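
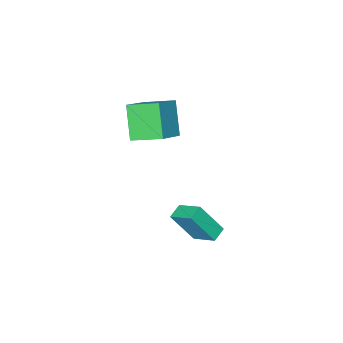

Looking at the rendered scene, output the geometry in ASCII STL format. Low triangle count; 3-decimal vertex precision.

solid 
facet normal -0.819 -0.272 -0.505
outer loop
vertex -2.653 -3.322 3.771
vertex -3.52 -1.842 4.378
vertex -1.971 -2.227 2.076
endloop
endfacet
facet normal 0.477 -0.813 -0.334
outer loop
vertex -0.44 -1.718 3.022
vertex -2.653 -3.322 3.771
vertex -1.971 -2.227 2.076
endloop
endfacet
facet normal -0.819 -0.272 -0.505
outer loop
vertex -1.971 -2.227 2.076
vertex -3.52 -1.842 4.378
vertex -2.838 -0.747 2.683
endloop
endfacet
facet normal 0.321 0.514 -0.796
outer loop
vertex -2.838 -0.747 2.683
vertex -0.44 -1.718 3.022
vertex -1.971 -2.227 2.076
endloop
endfacet
facet normal -0.321 -0.514 0.796
outer loop
vertex -2.653 -3.322 3.771
vertex -1.989 -1.333 5.324
vertex -3.52 -1.842 4.378
endloop
endfacet
facet normal 0.477 -0.813 -0.334
outer loop
vertex -1.122 -2.813 4.717
vertex -2.653 -3.322 3.771
vertex -0.44 -1.718 3.022
endloop
endfacet
facet normal -0.321 -0.514 0.796
outer loop
vertex -1.122 -2.813 4.717
vertex -1.989 -1.333 5.324
vertex -2.653 -3.322 3.771
endloop
endfacet
facet normal -0.477 0.813 0.334
outer loop
vertex -3.52 -1.842 4.378
vertex -1.989 -1.333 5.324
vertex -2.838 -0.747 2.683
endloop
endfacet
facet normal 0.321 0.514 -0.796
outer loop
vertex -1.307 -0.238 3.629
vertex -0.44 -1.718 3.022
vertex -2.838 -0.747 2.683
endloop
endfacet
facet normal -0.477 0.813 0.334
outer loop
vertex -2.838 -0.747 2.683
vertex -1.989 -1.333 5.324
vertex -1.307 -0.238 3.629
endloop
endfacet
facet normal 0.819 0.272 0.505
outer loop
vertex -1.307 -0.238 3.629
vertex -1.122 -2.813 4.717
vertex -0.44 -1.718 3.022
endloop
endfacet
facet normal 0.819 0.272 0.505
outer loop
vertex -1.989 -1.333 5.324
vertex -1.122 -2.813 4.717
vertex -1.307 -0.238 3.629
endloop
endfacet
facet normal -0.910 -0.269 0.315
outer loop
vertex -1.471 0.791 -1.044
vertex -1.62 2.181 -0.287
vertex -2.301 1.622 -2.736
endloop
endfacet
facet normal 0.094 -0.875 -0.476
outer loop
vertex -1.5 1.859 -3.013
vertex -1.471 0.791 -1.044
vertex -2.301 1.622 -2.736
endloop
endfacet
facet normal -0.910 -0.269 0.314
outer loop
vertex -2.301 1.622 -2.736
vertex -1.62 2.181 -0.287
vertex -2.45 3.013 -1.979
endloop
endfacet
facet normal -0.403 0.404 -0.821
outer loop
vertex -2.45 3.013 -1.979
vertex -1.5 1.859 -3.013
vertex -2.301 1.622 -2.736
endloop
endfacet
facet normal 0.403 -0.404 0.821
outer loop
vertex -1.471 0.791 -1.044
vertex -0.819 2.418 -0.564
vertex -1.62 2.181 -0.287
endloop
endfacet
facet normal 0.093 -0.875 -0.476
outer loop
vertex -0.67 1.027 -1.321
vertex -1.471 0.791 -1.044
vertex -1.5 1.859 -3.013
endloop
endfacet
facet normal 0.403 -0.404 0.821
outer loop
vertex -0.67 1.027 -1.321
vertex -0.819 2.418 -0.564
vertex -1.471 0.791 -1.044
endloop
endfacet
facet normal -0.094 0.874 0.476
outer loop
vertex -1.62 2.181 -0.287
vertex -0.819 2.418 -0.564
vertex -2.45 3.013 -1.979
endloop
endfacet
facet normal -0.403 0.404 -0.821
outer loop
vertex -1.649 3.249 -2.256
vertex -1.5 1.859 -3.013
vertex -2.45 3.013 -1.979
endloop
endfacet
facet normal -0.093 0.875 0.475
outer loop
vertex -2.45 3.013 -1.979
vertex -0.819 2.418 -0.564
vertex -1.649 3.249 -2.256
endloop
endfacet
facet normal 0.910 0.269 -0.314
outer loop
vertex -1.649 3.249 -2.256
vertex -0.67 1.027 -1.321
vertex -1.5 1.859 -3.013
endloop
endfacet
facet normal 0.910 0.269 -0.315
outer loop
vertex -0.819 2.418 -0.564
vertex -0.67 1.027 -1.321
vertex -1.649 3.249 -2.256
endloop
endfacet

endsolid


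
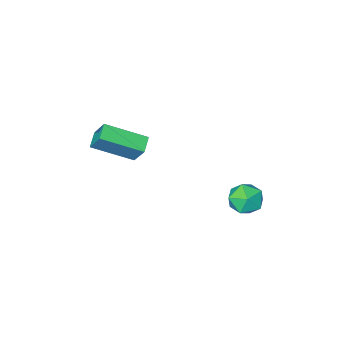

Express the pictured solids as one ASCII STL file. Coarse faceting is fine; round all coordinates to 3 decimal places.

solid 
facet normal -0.777 0.629 0.040
outer loop
vertex -0.179 3.65 -1.924
vertex -0.729 2.982 -2.102
vertex -0.528 3.177 -1.264
endloop
endfacet
facet normal -0.251 0.845 0.473
outer loop
vertex -0.179 3.65 -1.924
vertex -0.528 3.177 -1.264
vertex 0.322 3.414 -1.236
endloop
endfacet
facet normal 0.334 0.939 0.079
outer loop
vertex -0.179 3.65 -1.924
vertex 0.322 3.414 -1.236
vertex 0.647 3.367 -2.055
endloop
endfacet
facet normal 0.173 0.781 -0.600
outer loop
vertex -0.179 3.65 -1.924
vertex 0.647 3.367 -2.055
vertex -0.003 3.099 -2.591
endloop
endfacet
facet normal -0.514 0.590 -0.623
outer loop
vertex -0.179 3.65 -1.924
vertex -0.003 3.099 -2.591
vertex -0.729 2.982 -2.102
endloop
endfacet
facet normal -0.120 0.321 0.939
outer loop
vertex 0.322 3.414 -1.236
vertex -0.528 3.177 -1.264
vertex 0.083 2.601 -0.989
endloop
endfacet
facet normal -0.970 -0.029 0.240
outer loop
vertex -0.528 3.177 -1.264
vertex -0.729 2.982 -2.102
vertex -0.567 2.333 -1.525
endloop
endfacet
facet normal -0.546 -0.092 -0.833
outer loop
vertex -0.729 2.982 -2.102
vertex -0.003 3.099 -2.591
vertex -0.242 2.286 -2.344
endloop
endfacet
facet normal 0.565 0.220 -0.795
outer loop
vertex -0.003 3.099 -2.591
vertex 0.647 3.367 -2.055
vertex 0.608 2.523 -2.316
endloop
endfacet
facet normal 0.827 0.474 0.301
outer loop
vertex 0.647 3.367 -2.055
vertex 0.322 3.414 -1.236
vertex 0.809 2.718 -1.478
endloop
endfacet
facet normal -0.173 -0.781 0.600
outer loop
vertex 0.259 2.05 -1.656
vertex 0.083 2.601 -0.989
vertex -0.567 2.333 -1.525
endloop
endfacet
facet normal -0.334 -0.939 -0.079
outer loop
vertex 0.259 2.05 -1.656
vertex -0.567 2.333 -1.525
vertex -0.242 2.286 -2.344
endloop
endfacet
facet normal 0.251 -0.845 -0.473
outer loop
vertex 0.259 2.05 -1.656
vertex -0.242 2.286 -2.344
vertex 0.608 2.523 -2.316
endloop
endfacet
facet normal 0.777 -0.629 -0.040
outer loop
vertex 0.259 2.05 -1.656
vertex 0.608 2.523 -2.316
vertex 0.809 2.718 -1.478
endloop
endfacet
facet normal 0.514 -0.590 0.623
outer loop
vertex 0.259 2.05 -1.656
vertex 0.809 2.718 -1.478
vertex 0.083 2.601 -0.989
endloop
endfacet
facet normal -0.565 -0.220 0.795
outer loop
vertex -0.567 2.333 -1.525
vertex 0.083 2.601 -0.989
vertex -0.528 3.177 -1.264
endloop
endfacet
facet normal -0.827 -0.474 -0.301
outer loop
vertex -0.242 2.286 -2.344
vertex -0.567 2.333 -1.525
vertex -0.729 2.982 -2.102
endloop
endfacet
facet normal 0.120 -0.321 -0.939
outer loop
vertex 0.608 2.523 -2.316
vertex -0.242 2.286 -2.344
vertex -0.003 3.099 -2.591
endloop
endfacet
facet normal 0.970 0.029 -0.240
outer loop
vertex 0.809 2.718 -1.478
vertex 0.608 2.523 -2.316
vertex 0.647 3.367 -2.055
endloop
endfacet
facet normal 0.546 0.092 0.833
outer loop
vertex 0.083 2.601 -0.989
vertex 0.809 2.718 -1.478
vertex 0.322 3.414 -1.236
endloop
endfacet
facet normal -0.638 -0.664 0.389
outer loop
vertex 3.653 -2.719 0.669
vertex 2.067 -1.687 -0.171
vertex 3.75 -3.438 -0.398
endloop
endfacet
facet normal 0.766 -0.499 0.406
outer loop
vertex 4.293 -2.873 -0.729
vertex 3.653 -2.719 0.669
vertex 3.75 -3.438 -0.398
endloop
endfacet
facet normal -0.639 -0.664 0.389
outer loop
vertex 3.75 -3.438 -0.398
vertex 2.067 -1.687 -0.171
vertex 2.164 -2.405 -1.238
endloop
endfacet
facet normal 0.075 -0.557 -0.827
outer loop
vertex 2.164 -2.405 -1.238
vertex 4.293 -2.873 -0.729
vertex 3.75 -3.438 -0.398
endloop
endfacet
facet normal -0.076 0.557 0.827
outer loop
vertex 3.653 -2.719 0.669
vertex 2.61 -1.122 -0.502
vertex 2.067 -1.687 -0.171
endloop
endfacet
facet normal 0.766 -0.499 0.406
outer loop
vertex 4.196 -2.155 0.338
vertex 3.653 -2.719 0.669
vertex 4.293 -2.873 -0.729
endloop
endfacet
facet normal -0.075 0.557 0.827
outer loop
vertex 4.196 -2.155 0.338
vertex 2.61 -1.122 -0.502
vertex 3.653 -2.719 0.669
endloop
endfacet
facet normal -0.766 0.499 -0.405
outer loop
vertex 2.067 -1.687 -0.171
vertex 2.61 -1.122 -0.502
vertex 2.164 -2.405 -1.238
endloop
endfacet
facet normal 0.075 -0.558 -0.827
outer loop
vertex 2.707 -1.841 -1.569
vertex 4.293 -2.873 -0.729
vertex 2.164 -2.405 -1.238
endloop
endfacet
facet normal -0.766 0.499 -0.406
outer loop
vertex 2.164 -2.405 -1.238
vertex 2.61 -1.122 -0.502
vertex 2.707 -1.841 -1.569
endloop
endfacet
facet normal 0.638 0.664 -0.389
outer loop
vertex 2.707 -1.841 -1.569
vertex 4.196 -2.155 0.338
vertex 4.293 -2.873 -0.729
endloop
endfacet
facet normal 0.639 0.664 -0.389
outer loop
vertex 2.61 -1.122 -0.502
vertex 4.196 -2.155 0.338
vertex 2.707 -1.841 -1.569
endloop
endfacet

endsolid


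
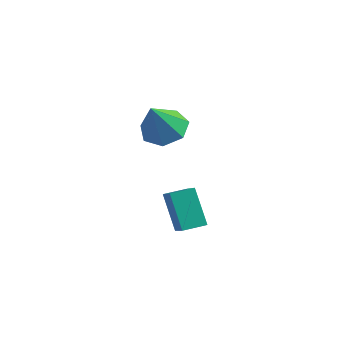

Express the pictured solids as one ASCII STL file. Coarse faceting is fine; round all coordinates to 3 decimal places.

solid 
facet normal -0.573 -0.812 -0.109
outer loop
vertex 3.999 -3.251 -2.209
vertex 3.14 -2.818 -0.919
vertex 3.184 -2.573 -2.979
endloop
endfacet
facet normal 0.534 -0.269 -0.802
outer loop
vertex 3.7 -1.842 -2.881
vertex 3.999 -3.251 -2.209
vertex 3.184 -2.573 -2.979
endloop
endfacet
facet normal -0.574 -0.812 -0.109
outer loop
vertex 3.184 -2.573 -2.979
vertex 3.14 -2.818 -0.919
vertex 2.325 -2.139 -1.689
endloop
endfacet
facet normal -0.622 0.518 -0.588
outer loop
vertex 2.325 -2.139 -1.689
vertex 3.7 -1.842 -2.881
vertex 3.184 -2.573 -2.979
endloop
endfacet
facet normal 0.622 -0.518 0.588
outer loop
vertex 3.999 -3.251 -2.209
vertex 3.656 -2.087 -0.821
vertex 3.14 -2.818 -0.919
endloop
endfacet
facet normal 0.533 -0.269 -0.802
outer loop
vertex 4.515 -2.521 -2.111
vertex 3.999 -3.251 -2.209
vertex 3.7 -1.842 -2.881
endloop
endfacet
facet normal 0.621 -0.518 0.588
outer loop
vertex 4.515 -2.521 -2.111
vertex 3.656 -2.087 -0.821
vertex 3.999 -3.251 -2.209
endloop
endfacet
facet normal -0.533 0.269 0.802
outer loop
vertex 3.14 -2.818 -0.919
vertex 3.656 -2.087 -0.821
vertex 2.325 -2.139 -1.689
endloop
endfacet
facet normal -0.621 0.518 -0.588
outer loop
vertex 2.841 -1.409 -1.591
vertex 3.7 -1.842 -2.881
vertex 2.325 -2.139 -1.689
endloop
endfacet
facet normal -0.533 0.269 0.802
outer loop
vertex 2.325 -2.139 -1.689
vertex 3.656 -2.087 -0.821
vertex 2.841 -1.409 -1.591
endloop
endfacet
facet normal 0.573 0.812 0.109
outer loop
vertex 2.841 -1.409 -1.591
vertex 4.515 -2.521 -2.111
vertex 3.7 -1.842 -2.881
endloop
endfacet
facet normal 0.573 0.812 0.108
outer loop
vertex 3.656 -2.087 -0.821
vertex 4.515 -2.521 -2.111
vertex 2.841 -1.409 -1.591
endloop
endfacet
facet normal -0.030 0.505 -0.862
outer loop
vertex 2.462 -2.315 0.939
vertex 2.024 -1.643 1.348
vertex 2.911 -1.757 1.25
endloop
endfacet
facet normal 0.747 -0.657 0.099
outer loop
vertex 2.462 -2.315 0.939
vertex 2.911 -1.757 1.25
vertex 2.076 -2.477 2.772
endloop
endfacet
facet normal -0.031 0.504 -0.863
outer loop
vertex 2.911 -1.757 1.25
vertex 2.024 -1.643 1.348
vertex 2.693 -1.113 1.634
endloop
endfacet
facet normal 0.875 0.008 0.484
outer loop
vertex 2.911 -1.757 1.25
vertex 2.693 -1.113 1.634
vertex 2.076 -2.477 2.772
endloop
endfacet
facet normal -0.032 0.506 -0.862
outer loop
vertex 2.693 -1.113 1.634
vertex 2.024 -1.643 1.348
vertex 1.97 -0.869 1.804
endloop
endfacet
facet normal 0.354 0.499 0.791
outer loop
vertex 2.693 -1.113 1.634
vertex 1.97 -0.869 1.804
vertex 2.076 -2.477 2.772
endloop
endfacet
facet normal -0.031 0.506 -0.862
outer loop
vertex 1.97 -0.869 1.804
vertex 2.024 -1.643 1.348
vertex 1.289 -1.208 1.63
endloop
endfacet
facet normal -0.424 0.447 0.788
outer loop
vertex 1.97 -0.869 1.804
vertex 1.289 -1.208 1.63
vertex 2.076 -2.477 2.772
endloop
endfacet
facet normal -0.033 0.504 -0.863
outer loop
vertex 1.289 -1.208 1.63
vertex 2.024 -1.643 1.348
vertex 1.16 -1.875 1.245
endloop
endfacet
facet normal -0.871 -0.108 0.480
outer loop
vertex 1.289 -1.208 1.63
vertex 1.16 -1.875 1.245
vertex 2.076 -2.477 2.772
endloop
endfacet
facet normal -0.033 0.505 -0.862
outer loop
vertex 1.16 -1.875 1.245
vertex 2.024 -1.643 1.348
vertex 1.683 -2.367 0.937
endloop
endfacet
facet normal -0.652 -0.752 0.095
outer loop
vertex 1.16 -1.875 1.245
vertex 1.683 -2.367 0.937
vertex 2.076 -2.477 2.772
endloop
endfacet
facet normal -0.031 0.505 -0.863
outer loop
vertex 1.683 -2.367 0.937
vertex 2.024 -1.643 1.348
vertex 2.462 -2.315 0.939
endloop
endfacet
facet normal 0.067 -0.995 -0.074
outer loop
vertex 1.683 -2.367 0.937
vertex 2.462 -2.315 0.939
vertex 2.076 -2.477 2.772
endloop
endfacet

endsolid


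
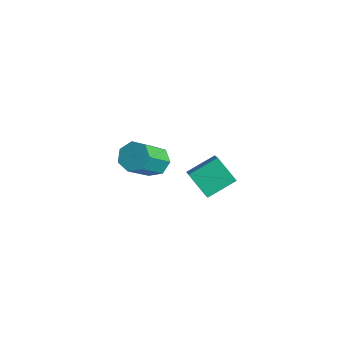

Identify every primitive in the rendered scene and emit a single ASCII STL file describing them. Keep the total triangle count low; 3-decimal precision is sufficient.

solid 
facet normal -0.153 0.707 -0.691
outer loop
vertex -2.298 -1.09 2.386
vertex -2.876 -1.397 2.2
vertex -2.784 -0.916 2.672
endloop
endfacet
facet normal 0.546 0.643 0.537
outer loop
vertex -2.298 -1.09 2.386
vertex -2.784 -0.916 2.672
vertex -2.046 -2.257 3.526
endloop
endfacet
facet normal 0.547 0.643 0.536
outer loop
vertex -2.046 -2.257 3.526
vertex -2.784 -0.916 2.672
vertex -2.532 -2.082 3.812
endloop
endfacet
facet normal 0.152 -0.707 0.691
outer loop
vertex -2.046 -2.257 3.526
vertex -2.532 -2.082 3.812
vertex -2.624 -2.563 3.34
endloop
endfacet
facet normal -0.154 0.707 -0.690
outer loop
vertex -2.784 -0.916 2.672
vertex -2.876 -1.397 2.2
vertex -3.339 -1.104 2.603
endloop
endfacet
facet normal -0.303 0.632 0.713
outer loop
vertex -2.784 -0.916 2.672
vertex -3.339 -1.104 2.603
vertex -2.532 -2.082 3.812
endloop
endfacet
facet normal -0.304 0.631 0.714
outer loop
vertex -2.532 -2.082 3.812
vertex -3.339 -1.104 2.603
vertex -3.087 -2.27 3.742
endloop
endfacet
facet normal 0.152 -0.707 0.691
outer loop
vertex -2.532 -2.082 3.812
vertex -3.087 -2.27 3.742
vertex -2.624 -2.563 3.34
endloop
endfacet
facet normal -0.152 0.708 -0.690
outer loop
vertex -3.339 -1.104 2.603
vertex -2.876 -1.397 2.2
vertex -3.546 -1.512 2.23
endloop
endfacet
facet normal -0.924 0.146 0.354
outer loop
vertex -3.339 -1.104 2.603
vertex -3.546 -1.512 2.23
vertex -3.087 -2.27 3.742
endloop
endfacet
facet normal -0.924 0.144 0.353
outer loop
vertex -3.087 -2.27 3.742
vertex -3.546 -1.512 2.23
vertex -3.293 -2.679 3.37
endloop
endfacet
facet normal 0.153 -0.706 0.691
outer loop
vertex -3.087 -2.27 3.742
vertex -3.293 -2.679 3.37
vertex -2.624 -2.563 3.34
endloop
endfacet
facet normal -0.152 0.707 -0.691
outer loop
vertex -3.546 -1.512 2.23
vertex -2.876 -1.397 2.2
vertex -3.248 -1.834 1.835
endloop
endfacet
facet normal -0.850 -0.451 -0.273
outer loop
vertex -3.546 -1.512 2.23
vertex -3.248 -1.834 1.835
vertex -3.293 -2.679 3.37
endloop
endfacet
facet normal -0.849 -0.452 -0.274
outer loop
vertex -3.293 -2.679 3.37
vertex -3.248 -1.834 1.835
vertex -2.995 -3.0 2.975
endloop
endfacet
facet normal 0.154 -0.707 0.690
outer loop
vertex -3.293 -2.679 3.37
vertex -2.995 -3.0 2.975
vertex -2.624 -2.563 3.34
endloop
endfacet
facet normal -0.153 0.707 -0.690
outer loop
vertex -3.248 -1.834 1.835
vertex -2.876 -1.397 2.2
vertex -2.67 -1.826 1.715
endloop
endfacet
facet normal -0.134 -0.708 -0.694
outer loop
vertex -3.248 -1.834 1.835
vertex -2.67 -1.826 1.715
vertex -2.995 -3.0 2.975
endloop
endfacet
facet normal -0.137 -0.707 -0.694
outer loop
vertex -2.995 -3.0 2.975
vertex -2.67 -1.826 1.715
vertex -2.418 -2.993 2.854
endloop
endfacet
facet normal 0.153 -0.707 0.690
outer loop
vertex -2.995 -3.0 2.975
vertex -2.418 -2.993 2.854
vertex -2.624 -2.563 3.34
endloop
endfacet
facet normal -0.154 0.707 -0.690
outer loop
vertex -2.67 -1.826 1.715
vertex -2.876 -1.397 2.2
vertex -2.248 -1.495 1.96
endloop
endfacet
facet normal 0.681 -0.431 -0.592
outer loop
vertex -2.67 -1.826 1.715
vertex -2.248 -1.495 1.96
vertex -2.418 -2.993 2.854
endloop
endfacet
facet normal 0.681 -0.431 -0.592
outer loop
vertex -2.418 -2.993 2.854
vertex -2.248 -1.495 1.96
vertex -1.995 -2.662 3.1
endloop
endfacet
facet normal 0.152 -0.707 0.690
outer loop
vertex -2.418 -2.993 2.854
vertex -1.995 -2.662 3.1
vertex -2.624 -2.563 3.34
endloop
endfacet
facet normal -0.153 0.707 -0.690
outer loop
vertex -2.248 -1.495 1.96
vertex -2.876 -1.397 2.2
vertex -2.298 -1.09 2.386
endloop
endfacet
facet normal 0.985 0.169 -0.045
outer loop
vertex -2.248 -1.495 1.96
vertex -2.298 -1.09 2.386
vertex -1.995 -2.662 3.1
endloop
endfacet
facet normal 0.984 0.170 -0.044
outer loop
vertex -1.995 -2.662 3.1
vertex -2.298 -1.09 2.386
vertex -2.046 -2.257 3.526
endloop
endfacet
facet normal 0.152 -0.707 0.691
outer loop
vertex -1.995 -2.662 3.1
vertex -2.046 -2.257 3.526
vertex -2.624 -2.563 3.34
endloop
endfacet
facet normal -0.725 -0.138 0.675
outer loop
vertex -3.961 1.182 -0.949
vertex -3.664 2.414 -0.378
vertex -4.826 1.765 -1.758
endloop
endfacet
facet normal -0.213 -0.886 -0.411
outer loop
vertex -3.876 1.946 -2.642
vertex -3.961 1.182 -0.949
vertex -4.826 1.765 -1.758
endloop
endfacet
facet normal -0.725 -0.138 0.675
outer loop
vertex -4.826 1.765 -1.758
vertex -3.664 2.414 -0.378
vertex -4.529 2.997 -1.187
endloop
endfacet
facet normal -0.655 0.442 -0.613
outer loop
vertex -4.529 2.997 -1.187
vertex -3.876 1.946 -2.642
vertex -4.826 1.765 -1.758
endloop
endfacet
facet normal 0.655 -0.442 0.613
outer loop
vertex -3.961 1.182 -0.949
vertex -2.714 2.595 -1.262
vertex -3.664 2.414 -0.378
endloop
endfacet
facet normal -0.213 -0.886 -0.411
outer loop
vertex -3.011 1.363 -1.833
vertex -3.961 1.182 -0.949
vertex -3.876 1.946 -2.642
endloop
endfacet
facet normal 0.655 -0.442 0.613
outer loop
vertex -3.011 1.363 -1.833
vertex -2.714 2.595 -1.262
vertex -3.961 1.182 -0.949
endloop
endfacet
facet normal 0.213 0.886 0.411
outer loop
vertex -3.664 2.414 -0.378
vertex -2.714 2.595 -1.262
vertex -4.529 2.997 -1.187
endloop
endfacet
facet normal -0.655 0.442 -0.613
outer loop
vertex -3.579 3.178 -2.071
vertex -3.876 1.946 -2.642
vertex -4.529 2.997 -1.187
endloop
endfacet
facet normal 0.213 0.886 0.411
outer loop
vertex -4.529 2.997 -1.187
vertex -2.714 2.595 -1.262
vertex -3.579 3.178 -2.071
endloop
endfacet
facet normal 0.725 0.138 -0.675
outer loop
vertex -3.579 3.178 -2.071
vertex -3.011 1.363 -1.833
vertex -3.876 1.946 -2.642
endloop
endfacet
facet normal 0.725 0.138 -0.675
outer loop
vertex -2.714 2.595 -1.262
vertex -3.011 1.363 -1.833
vertex -3.579 3.178 -2.071
endloop
endfacet

endsolid


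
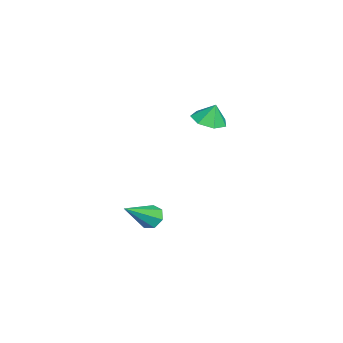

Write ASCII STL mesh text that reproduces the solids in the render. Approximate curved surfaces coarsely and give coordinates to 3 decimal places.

solid 
facet normal -0.030 -0.301 -0.953
outer loop
vertex -1.18 -0.502 2.909
vertex -1.995 -0.784 3.024
vertex -1.724 0.002 2.767
endloop
endfacet
facet normal 0.568 0.723 0.393
outer loop
vertex -1.18 -0.502 2.909
vertex -1.724 0.002 2.767
vertex -1.965 -0.476 3.996
endloop
endfacet
facet normal -0.030 -0.301 -0.953
outer loop
vertex -1.724 0.002 2.767
vertex -1.995 -0.784 3.024
vertex -2.472 -0.086 2.818
endloop
endfacet
facet normal -0.086 0.934 0.346
outer loop
vertex -1.724 0.002 2.767
vertex -2.472 -0.086 2.818
vertex -1.965 -0.476 3.996
endloop
endfacet
facet normal -0.030 -0.301 -0.953
outer loop
vertex -2.472 -0.086 2.818
vertex -1.995 -0.784 3.024
vertex -2.861 -0.699 3.024
endloop
endfacet
facet normal -0.661 0.580 0.476
outer loop
vertex -2.472 -0.086 2.818
vertex -2.861 -0.699 3.024
vertex -1.965 -0.476 3.996
endloop
endfacet
facet normal -0.030 -0.301 -0.953
outer loop
vertex -2.861 -0.699 3.024
vertex -1.995 -0.784 3.024
vertex -2.598 -1.376 3.23
endloop
endfacet
facet normal -0.725 -0.073 0.685
outer loop
vertex -2.861 -0.699 3.024
vertex -2.598 -1.376 3.23
vertex -1.965 -0.476 3.996
endloop
endfacet
facet normal -0.029 -0.302 -0.953
outer loop
vertex -2.598 -1.376 3.23
vertex -1.995 -0.784 3.024
vertex -1.881 -1.607 3.281
endloop
endfacet
facet normal -0.229 -0.532 0.815
outer loop
vertex -2.598 -1.376 3.23
vertex -1.881 -1.607 3.281
vertex -1.965 -0.476 3.996
endloop
endfacet
facet normal -0.030 -0.302 -0.953
outer loop
vertex -1.881 -1.607 3.281
vertex -1.995 -0.784 3.024
vertex -1.25 -1.218 3.138
endloop
endfacet
facet normal 0.453 -0.452 0.768
outer loop
vertex -1.881 -1.607 3.281
vertex -1.25 -1.218 3.138
vertex -1.965 -0.476 3.996
endloop
endfacet
facet normal -0.030 -0.302 -0.953
outer loop
vertex -1.25 -1.218 3.138
vertex -1.995 -0.784 3.024
vertex -1.18 -0.502 2.909
endloop
endfacet
facet normal 0.807 0.107 0.580
outer loop
vertex -1.25 -1.218 3.138
vertex -1.18 -0.502 2.909
vertex -1.965 -0.476 3.996
endloop
endfacet
facet normal -0.594 0.532 -0.603
outer loop
vertex -0.611 -3.097 -3.323
vertex -1.162 -3.302 -2.961
vertex -0.765 -2.746 -2.862
endloop
endfacet
facet normal 0.901 0.432 -0.028
outer loop
vertex -0.611 -3.097 -3.323
vertex -0.765 -2.746 -2.862
vertex 0.062 -4.398 -1.719
endloop
endfacet
facet normal -0.595 0.532 -0.603
outer loop
vertex -0.765 -2.746 -2.862
vertex -1.162 -3.302 -2.961
vertex -1.218 -2.815 -2.476
endloop
endfacet
facet normal 0.434 0.649 0.625
outer loop
vertex -0.765 -2.746 -2.862
vertex -1.218 -2.815 -2.476
vertex 0.062 -4.398 -1.719
endloop
endfacet
facet normal -0.593 0.533 -0.603
outer loop
vertex -1.218 -2.815 -2.476
vertex -1.162 -3.302 -2.961
vertex -1.629 -3.25 -2.456
endloop
endfacet
facet normal -0.231 0.261 0.937
outer loop
vertex -1.218 -2.815 -2.476
vertex -1.629 -3.25 -2.456
vertex 0.062 -4.398 -1.719
endloop
endfacet
facet normal -0.593 0.532 -0.604
outer loop
vertex -1.629 -3.25 -2.456
vertex -1.162 -3.302 -2.961
vertex -1.688 -3.724 -2.816
endloop
endfacet
facet normal -0.592 -0.439 0.675
outer loop
vertex -1.629 -3.25 -2.456
vertex -1.688 -3.724 -2.816
vertex 0.062 -4.398 -1.719
endloop
endfacet
facet normal -0.594 0.532 -0.603
outer loop
vertex -1.688 -3.724 -2.816
vertex -1.162 -3.302 -2.961
vertex -1.351 -3.881 -3.286
endloop
endfacet
facet normal -0.379 -0.925 0.037
outer loop
vertex -1.688 -3.724 -2.816
vertex -1.351 -3.881 -3.286
vertex 0.062 -4.398 -1.719
endloop
endfacet
facet normal -0.594 0.532 -0.603
outer loop
vertex -1.351 -3.881 -3.286
vertex -1.162 -3.302 -2.961
vertex -0.872 -3.602 -3.511
endloop
endfacet
facet normal 0.249 -0.830 -0.499
outer loop
vertex -1.351 -3.881 -3.286
vertex -0.872 -3.602 -3.511
vertex 0.062 -4.398 -1.719
endloop
endfacet
facet normal -0.594 0.532 -0.603
outer loop
vertex -0.872 -3.602 -3.511
vertex -1.162 -3.302 -2.961
vertex -0.611 -3.097 -3.323
endloop
endfacet
facet normal 0.819 -0.227 -0.527
outer loop
vertex -0.872 -3.602 -3.511
vertex -0.611 -3.097 -3.323
vertex 0.062 -4.398 -1.719
endloop
endfacet

endsolid


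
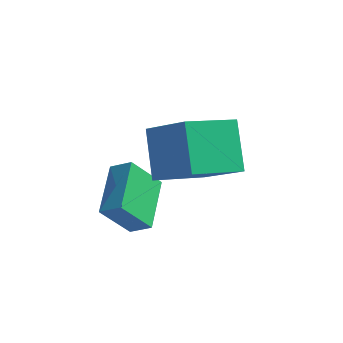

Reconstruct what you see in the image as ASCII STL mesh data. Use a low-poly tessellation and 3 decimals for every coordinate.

solid 
facet normal -0.844 0.025 -0.537
outer loop
vertex -2.348 -1.476 0.444
vertex -2.662 0.328 1.022
vertex -1.555 -0.946 -0.778
endloop
endfacet
facet normal 0.163 -0.939 -0.302
outer loop
vertex -0.838 -0.968 -0.322
vertex -2.348 -1.476 0.444
vertex -1.555 -0.946 -0.778
endloop
endfacet
facet normal -0.844 0.025 -0.537
outer loop
vertex -1.555 -0.946 -0.778
vertex -2.662 0.328 1.022
vertex -1.869 0.857 -0.2
endloop
endfacet
facet normal 0.512 0.342 -0.788
outer loop
vertex -1.869 0.857 -0.2
vertex -0.838 -0.968 -0.322
vertex -1.555 -0.946 -0.778
endloop
endfacet
facet normal -0.512 -0.342 0.788
outer loop
vertex -2.348 -1.476 0.444
vertex -1.945 0.306 1.478
vertex -2.662 0.328 1.022
endloop
endfacet
facet normal 0.164 -0.940 -0.301
outer loop
vertex -1.631 -1.497 0.9
vertex -2.348 -1.476 0.444
vertex -0.838 -0.968 -0.322
endloop
endfacet
facet normal -0.511 -0.342 0.788
outer loop
vertex -1.631 -1.497 0.9
vertex -1.945 0.306 1.478
vertex -2.348 -1.476 0.444
endloop
endfacet
facet normal -0.163 0.940 0.301
outer loop
vertex -2.662 0.328 1.022
vertex -1.945 0.306 1.478
vertex -1.869 0.857 -0.2
endloop
endfacet
facet normal 0.511 0.342 -0.788
outer loop
vertex -1.152 0.836 0.256
vertex -0.838 -0.968 -0.322
vertex -1.869 0.857 -0.2
endloop
endfacet
facet normal -0.164 0.939 0.301
outer loop
vertex -1.869 0.857 -0.2
vertex -1.945 0.306 1.478
vertex -1.152 0.836 0.256
endloop
endfacet
facet normal 0.844 -0.025 0.537
outer loop
vertex -1.152 0.836 0.256
vertex -1.631 -1.497 0.9
vertex -0.838 -0.968 -0.322
endloop
endfacet
facet normal 0.844 -0.025 0.537
outer loop
vertex -1.945 0.306 1.478
vertex -1.631 -1.497 0.9
vertex -1.152 0.836 0.256
endloop
endfacet
facet normal -0.718 0.313 -0.622
outer loop
vertex -1.531 0.5 3.054
vertex -0.338 1.884 2.373
vertex -0.906 -0.686 1.737
endloop
endfacet
facet normal -0.612 -0.710 0.349
outer loop
vertex 0.558 -1.324 3.007
vertex -1.531 0.5 3.054
vertex -0.906 -0.686 1.737
endloop
endfacet
facet normal -0.717 0.313 -0.623
outer loop
vertex -0.906 -0.686 1.737
vertex -0.338 1.884 2.373
vertex 0.288 0.698 1.056
endloop
endfacet
facet normal 0.332 -0.631 -0.700
outer loop
vertex 0.288 0.698 1.056
vertex 0.558 -1.324 3.007
vertex -0.906 -0.686 1.737
endloop
endfacet
facet normal -0.333 0.631 0.701
outer loop
vertex -1.531 0.5 3.054
vertex 1.126 1.246 3.643
vertex -0.338 1.884 2.373
endloop
endfacet
facet normal -0.612 -0.710 0.348
outer loop
vertex -0.068 -0.138 4.324
vertex -1.531 0.5 3.054
vertex 0.558 -1.324 3.007
endloop
endfacet
facet normal -0.333 0.632 0.700
outer loop
vertex -0.068 -0.138 4.324
vertex 1.126 1.246 3.643
vertex -1.531 0.5 3.054
endloop
endfacet
facet normal 0.612 0.710 -0.349
outer loop
vertex -0.338 1.884 2.373
vertex 1.126 1.246 3.643
vertex 0.288 0.698 1.056
endloop
endfacet
facet normal 0.333 -0.631 -0.700
outer loop
vertex 1.751 0.06 2.326
vertex 0.558 -1.324 3.007
vertex 0.288 0.698 1.056
endloop
endfacet
facet normal 0.612 0.710 -0.349
outer loop
vertex 0.288 0.698 1.056
vertex 1.126 1.246 3.643
vertex 1.751 0.06 2.326
endloop
endfacet
facet normal 0.718 -0.312 0.622
outer loop
vertex 1.751 0.06 2.326
vertex -0.068 -0.138 4.324
vertex 0.558 -1.324 3.007
endloop
endfacet
facet normal 0.718 -0.313 0.622
outer loop
vertex 1.126 1.246 3.643
vertex -0.068 -0.138 4.324
vertex 1.751 0.06 2.326
endloop
endfacet

endsolid


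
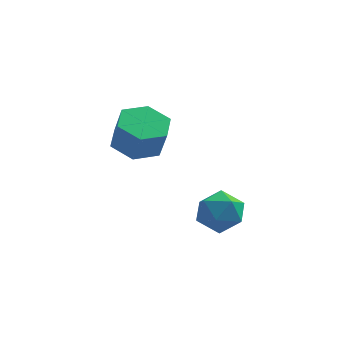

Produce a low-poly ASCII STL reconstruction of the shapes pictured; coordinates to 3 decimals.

solid 
facet normal -0.236 0.271 -0.933
outer loop
vertex 0.585 -0.158 2.617
vertex -0.255 0.287 2.959
vertex 0.605 0.814 2.894
endloop
endfacet
facet normal 0.971 0.046 -0.233
outer loop
vertex 0.585 -0.158 2.617
vertex 0.605 0.814 2.894
vertex 0.895 -0.512 3.84
endloop
endfacet
facet normal 0.972 0.047 -0.232
outer loop
vertex 0.895 -0.512 3.84
vertex 0.605 0.814 2.894
vertex 0.914 0.459 4.116
endloop
endfacet
facet normal 0.236 -0.270 0.934
outer loop
vertex 0.895 -0.512 3.84
vertex 0.914 0.459 4.116
vertex 0.055 -0.067 4.181
endloop
endfacet
facet normal -0.236 0.270 -0.933
outer loop
vertex 0.605 0.814 2.894
vertex -0.255 0.287 2.959
vertex -0.235 1.258 3.235
endloop
endfacet
facet normal 0.502 0.856 0.122
outer loop
vertex 0.605 0.814 2.894
vertex -0.235 1.258 3.235
vertex 0.914 0.459 4.116
endloop
endfacet
facet normal 0.503 0.856 0.121
outer loop
vertex 0.914 0.459 4.116
vertex -0.235 1.258 3.235
vertex 0.074 0.904 4.458
endloop
endfacet
facet normal 0.236 -0.271 0.933
outer loop
vertex 0.914 0.459 4.116
vertex 0.074 0.904 4.458
vertex 0.055 -0.067 4.181
endloop
endfacet
facet normal -0.236 0.270 -0.933
outer loop
vertex -0.235 1.258 3.235
vertex -0.255 0.287 2.959
vertex -1.095 0.732 3.3
endloop
endfacet
facet normal -0.469 0.810 0.353
outer loop
vertex -0.235 1.258 3.235
vertex -1.095 0.732 3.3
vertex 0.074 0.904 4.458
endloop
endfacet
facet normal -0.469 0.810 0.353
outer loop
vertex 0.074 0.904 4.458
vertex -1.095 0.732 3.3
vertex -0.785 0.378 4.523
endloop
endfacet
facet normal 0.236 -0.271 0.933
outer loop
vertex 0.074 0.904 4.458
vertex -0.785 0.378 4.523
vertex 0.055 -0.067 4.181
endloop
endfacet
facet normal -0.236 0.270 -0.934
outer loop
vertex -1.095 0.732 3.3
vertex -0.255 0.287 2.959
vertex -1.114 -0.239 3.024
endloop
endfacet
facet normal -0.971 -0.047 0.233
outer loop
vertex -1.095 0.732 3.3
vertex -1.114 -0.239 3.024
vertex -0.785 0.378 4.523
endloop
endfacet
facet normal -0.972 -0.046 0.232
outer loop
vertex -0.785 0.378 4.523
vertex -1.114 -0.239 3.024
vertex -0.805 -0.594 4.246
endloop
endfacet
facet normal 0.236 -0.271 0.933
outer loop
vertex -0.785 0.378 4.523
vertex -0.805 -0.594 4.246
vertex 0.055 -0.067 4.181
endloop
endfacet
facet normal -0.236 0.271 -0.933
outer loop
vertex -1.114 -0.239 3.024
vertex -0.255 0.287 2.959
vertex -0.274 -0.684 2.682
endloop
endfacet
facet normal -0.503 -0.856 -0.121
outer loop
vertex -1.114 -0.239 3.024
vertex -0.274 -0.684 2.682
vertex -0.805 -0.594 4.246
endloop
endfacet
facet normal -0.502 -0.856 -0.121
outer loop
vertex -0.805 -0.594 4.246
vertex -0.274 -0.684 2.682
vertex 0.035 -1.038 3.905
endloop
endfacet
facet normal 0.236 -0.270 0.933
outer loop
vertex -0.805 -0.594 4.246
vertex 0.035 -1.038 3.905
vertex 0.055 -0.067 4.181
endloop
endfacet
facet normal -0.236 0.271 -0.933
outer loop
vertex -0.274 -0.684 2.682
vertex -0.255 0.287 2.959
vertex 0.585 -0.158 2.617
endloop
endfacet
facet normal 0.469 -0.810 -0.353
outer loop
vertex -0.274 -0.684 2.682
vertex 0.585 -0.158 2.617
vertex 0.035 -1.038 3.905
endloop
endfacet
facet normal 0.469 -0.810 -0.353
outer loop
vertex 0.035 -1.038 3.905
vertex 0.585 -0.158 2.617
vertex 0.895 -0.512 3.84
endloop
endfacet
facet normal 0.236 -0.270 0.933
outer loop
vertex 0.035 -1.038 3.905
vertex 0.895 -0.512 3.84
vertex 0.055 -0.067 4.181
endloop
endfacet
facet normal 0.383 0.845 0.373
outer loop
vertex 3.053 -2.695 1.97
vertex 2.971 -3.036 2.827
vertex 3.749 -3.176 2.346
endloop
endfacet
facet normal 0.643 0.713 -0.278
outer loop
vertex 3.053 -2.695 1.97
vertex 3.749 -3.176 2.346
vertex 3.517 -3.312 1.46
endloop
endfacet
facet normal 0.093 0.675 -0.732
outer loop
vertex 3.053 -2.695 1.97
vertex 3.517 -3.312 1.46
vertex 2.596 -3.256 1.394
endloop
endfacet
facet normal -0.507 0.783 -0.360
outer loop
vertex 3.053 -2.695 1.97
vertex 2.596 -3.256 1.394
vertex 2.258 -3.086 2.239
endloop
endfacet
facet normal -0.328 0.888 0.322
outer loop
vertex 3.053 -2.695 1.97
vertex 2.258 -3.086 2.239
vertex 2.971 -3.036 2.827
endloop
endfacet
facet normal 0.962 0.076 -0.263
outer loop
vertex 3.517 -3.312 1.46
vertex 3.749 -3.176 2.346
vertex 3.722 -4.034 2.001
endloop
endfacet
facet normal 0.541 0.288 0.791
outer loop
vertex 3.749 -3.176 2.346
vertex 2.971 -3.036 2.827
vertex 3.384 -3.864 2.846
endloop
endfacet
facet normal -0.609 0.358 0.708
outer loop
vertex 2.971 -3.036 2.827
vertex 2.258 -3.086 2.239
vertex 2.463 -3.808 2.78
endloop
endfacet
facet normal -0.898 0.188 -0.397
outer loop
vertex 2.258 -3.086 2.239
vertex 2.596 -3.256 1.394
vertex 2.231 -3.944 1.894
endloop
endfacet
facet normal 0.072 0.013 -0.997
outer loop
vertex 2.596 -3.256 1.394
vertex 3.517 -3.312 1.46
vertex 3.009 -4.084 1.413
endloop
endfacet
facet normal 0.507 -0.783 0.360
outer loop
vertex 2.927 -4.425 2.27
vertex 3.722 -4.034 2.001
vertex 3.384 -3.864 2.846
endloop
endfacet
facet normal -0.093 -0.675 0.732
outer loop
vertex 2.927 -4.425 2.27
vertex 3.384 -3.864 2.846
vertex 2.463 -3.808 2.78
endloop
endfacet
facet normal -0.643 -0.713 0.278
outer loop
vertex 2.927 -4.425 2.27
vertex 2.463 -3.808 2.78
vertex 2.231 -3.944 1.894
endloop
endfacet
facet normal -0.383 -0.845 -0.373
outer loop
vertex 2.927 -4.425 2.27
vertex 2.231 -3.944 1.894
vertex 3.009 -4.084 1.413
endloop
endfacet
facet normal 0.328 -0.888 -0.322
outer loop
vertex 2.927 -4.425 2.27
vertex 3.009 -4.084 1.413
vertex 3.722 -4.034 2.001
endloop
endfacet
facet normal 0.898 -0.188 0.397
outer loop
vertex 3.384 -3.864 2.846
vertex 3.722 -4.034 2.001
vertex 3.749 -3.176 2.346
endloop
endfacet
facet normal -0.072 -0.013 0.997
outer loop
vertex 2.463 -3.808 2.78
vertex 3.384 -3.864 2.846
vertex 2.971 -3.036 2.827
endloop
endfacet
facet normal -0.962 -0.076 0.263
outer loop
vertex 2.231 -3.944 1.894
vertex 2.463 -3.808 2.78
vertex 2.258 -3.086 2.239
endloop
endfacet
facet normal -0.541 -0.288 -0.791
outer loop
vertex 3.009 -4.084 1.413
vertex 2.231 -3.944 1.894
vertex 2.596 -3.256 1.394
endloop
endfacet
facet normal 0.609 -0.358 -0.708
outer loop
vertex 3.722 -4.034 2.001
vertex 3.009 -4.084 1.413
vertex 3.517 -3.312 1.46
endloop
endfacet

endsolid


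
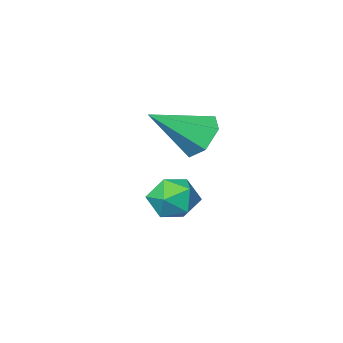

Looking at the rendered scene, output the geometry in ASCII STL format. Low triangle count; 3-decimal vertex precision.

solid 
facet normal -0.982 -0.155 0.105
outer loop
vertex 2.018 1.435 -2.635
vertex 2.116 0.711 -2.787
vertex 2.153 0.952 -2.082
endloop
endfacet
facet normal -0.764 0.382 0.520
outer loop
vertex 2.018 1.435 -2.635
vertex 2.153 0.952 -2.082
vertex 2.486 1.62 -2.083
endloop
endfacet
facet normal -0.467 0.878 0.102
outer loop
vertex 2.018 1.435 -2.635
vertex 2.486 1.62 -2.083
vertex 2.655 1.792 -2.79
endloop
endfacet
facet normal -0.502 0.647 -0.573
outer loop
vertex 2.018 1.435 -2.635
vertex 2.655 1.792 -2.79
vertex 2.427 1.23 -3.225
endloop
endfacet
facet normal -0.820 0.009 -0.572
outer loop
vertex 2.018 1.435 -2.635
vertex 2.427 1.23 -3.225
vertex 2.116 0.711 -2.787
endloop
endfacet
facet normal -0.259 0.131 0.957
outer loop
vertex 2.486 1.62 -2.083
vertex 2.153 0.952 -2.082
vertex 2.873 1.01 -1.895
endloop
endfacet
facet normal -0.612 -0.738 0.284
outer loop
vertex 2.153 0.952 -2.082
vertex 2.116 0.711 -2.787
vertex 2.645 0.448 -2.33
endloop
endfacet
facet normal -0.351 -0.472 -0.809
outer loop
vertex 2.116 0.711 -2.787
vertex 2.427 1.23 -3.225
vertex 2.814 0.62 -3.037
endloop
endfacet
facet normal 0.166 0.561 -0.811
outer loop
vertex 2.427 1.23 -3.225
vertex 2.655 1.792 -2.79
vertex 3.147 1.288 -3.038
endloop
endfacet
facet normal 0.222 0.934 0.280
outer loop
vertex 2.655 1.792 -2.79
vertex 2.486 1.62 -2.083
vertex 3.184 1.529 -2.333
endloop
endfacet
facet normal 0.502 -0.647 0.573
outer loop
vertex 3.282 0.805 -2.485
vertex 2.873 1.01 -1.895
vertex 2.645 0.448 -2.33
endloop
endfacet
facet normal 0.467 -0.878 -0.102
outer loop
vertex 3.282 0.805 -2.485
vertex 2.645 0.448 -2.33
vertex 2.814 0.62 -3.037
endloop
endfacet
facet normal 0.764 -0.382 -0.520
outer loop
vertex 3.282 0.805 -2.485
vertex 2.814 0.62 -3.037
vertex 3.147 1.288 -3.038
endloop
endfacet
facet normal 0.982 0.155 -0.105
outer loop
vertex 3.282 0.805 -2.485
vertex 3.147 1.288 -3.038
vertex 3.184 1.529 -2.333
endloop
endfacet
facet normal 0.820 -0.009 0.572
outer loop
vertex 3.282 0.805 -2.485
vertex 3.184 1.529 -2.333
vertex 2.873 1.01 -1.895
endloop
endfacet
facet normal -0.166 -0.561 0.811
outer loop
vertex 2.645 0.448 -2.33
vertex 2.873 1.01 -1.895
vertex 2.153 0.952 -2.082
endloop
endfacet
facet normal -0.222 -0.934 -0.280
outer loop
vertex 2.814 0.62 -3.037
vertex 2.645 0.448 -2.33
vertex 2.116 0.711 -2.787
endloop
endfacet
facet normal 0.259 -0.131 -0.957
outer loop
vertex 3.147 1.288 -3.038
vertex 2.814 0.62 -3.037
vertex 2.427 1.23 -3.225
endloop
endfacet
facet normal 0.612 0.738 -0.284
outer loop
vertex 3.184 1.529 -2.333
vertex 3.147 1.288 -3.038
vertex 2.655 1.792 -2.79
endloop
endfacet
facet normal 0.351 0.472 0.809
outer loop
vertex 2.873 1.01 -1.895
vertex 3.184 1.529 -2.333
vertex 2.486 1.62 -2.083
endloop
endfacet
facet normal -0.796 0.262 -0.545
outer loop
vertex 3.037 2.445 -0.569
vertex 2.623 2.379 0.004
vertex 2.929 3.003 -0.143
endloop
endfacet
facet normal 0.832 0.429 -0.351
outer loop
vertex 3.037 2.445 -0.569
vertex 2.929 3.003 -0.143
vertex 3.897 1.961 0.876
endloop
endfacet
facet normal -0.796 0.262 -0.545
outer loop
vertex 2.929 3.003 -0.143
vertex 2.623 2.379 0.004
vertex 2.515 2.937 0.43
endloop
endfacet
facet normal 0.436 0.803 0.407
outer loop
vertex 2.929 3.003 -0.143
vertex 2.515 2.937 0.43
vertex 3.897 1.961 0.876
endloop
endfacet
facet normal -0.796 0.262 -0.545
outer loop
vertex 2.515 2.937 0.43
vertex 2.623 2.379 0.004
vertex 2.209 2.314 0.577
endloop
endfacet
facet normal -0.111 0.279 0.954
outer loop
vertex 2.515 2.937 0.43
vertex 2.209 2.314 0.577
vertex 3.897 1.961 0.876
endloop
endfacet
facet normal -0.796 0.262 -0.545
outer loop
vertex 2.209 2.314 0.577
vertex 2.623 2.379 0.004
vertex 2.317 1.756 0.151
endloop
endfacet
facet normal -0.261 -0.617 0.742
outer loop
vertex 2.209 2.314 0.577
vertex 2.317 1.756 0.151
vertex 3.897 1.961 0.876
endloop
endfacet
facet normal -0.796 0.262 -0.545
outer loop
vertex 2.317 1.756 0.151
vertex 2.623 2.379 0.004
vertex 2.731 1.822 -0.422
endloop
endfacet
facet normal 0.136 -0.991 -0.016
outer loop
vertex 2.317 1.756 0.151
vertex 2.731 1.822 -0.422
vertex 3.897 1.961 0.876
endloop
endfacet
facet normal -0.796 0.262 -0.545
outer loop
vertex 2.731 1.822 -0.422
vertex 2.623 2.379 0.004
vertex 3.037 2.445 -0.569
endloop
endfacet
facet normal 0.682 -0.468 -0.562
outer loop
vertex 2.731 1.822 -0.422
vertex 3.037 2.445 -0.569
vertex 3.897 1.961 0.876
endloop
endfacet

endsolid


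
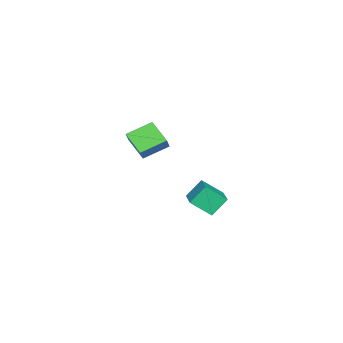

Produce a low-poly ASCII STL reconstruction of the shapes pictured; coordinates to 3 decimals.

solid 
facet normal -0.874 -0.430 -0.226
outer loop
vertex 2.84 2.118 1.502
vertex 2.578 3.044 0.752
vertex 3.324 1.576 0.663
endloop
endfacet
facet normal 0.215 -0.759 0.615
outer loop
vertex 4.582 2.196 0.988
vertex 2.84 2.118 1.502
vertex 3.324 1.576 0.663
endloop
endfacet
facet normal -0.874 -0.430 -0.226
outer loop
vertex 3.324 1.576 0.663
vertex 2.578 3.044 0.752
vertex 3.062 2.502 -0.087
endloop
endfacet
facet normal 0.436 -0.489 -0.756
outer loop
vertex 3.062 2.502 -0.087
vertex 4.582 2.196 0.988
vertex 3.324 1.576 0.663
endloop
endfacet
facet normal -0.436 0.489 0.756
outer loop
vertex 2.84 2.118 1.502
vertex 3.836 3.664 1.077
vertex 2.578 3.044 0.752
endloop
endfacet
facet normal 0.215 -0.759 0.615
outer loop
vertex 4.098 2.738 1.827
vertex 2.84 2.118 1.502
vertex 4.582 2.196 0.988
endloop
endfacet
facet normal -0.436 0.489 0.756
outer loop
vertex 4.098 2.738 1.827
vertex 3.836 3.664 1.077
vertex 2.84 2.118 1.502
endloop
endfacet
facet normal -0.215 0.759 -0.615
outer loop
vertex 2.578 3.044 0.752
vertex 3.836 3.664 1.077
vertex 3.062 2.502 -0.087
endloop
endfacet
facet normal 0.436 -0.489 -0.756
outer loop
vertex 4.32 3.122 0.238
vertex 4.582 2.196 0.988
vertex 3.062 2.502 -0.087
endloop
endfacet
facet normal -0.215 0.759 -0.615
outer loop
vertex 3.062 2.502 -0.087
vertex 3.836 3.664 1.077
vertex 4.32 3.122 0.238
endloop
endfacet
facet normal 0.874 0.430 0.226
outer loop
vertex 4.32 3.122 0.238
vertex 4.098 2.738 1.827
vertex 4.582 2.196 0.988
endloop
endfacet
facet normal 0.874 0.430 0.226
outer loop
vertex 3.836 3.664 1.077
vertex 4.098 2.738 1.827
vertex 4.32 3.122 0.238
endloop
endfacet
facet normal -0.470 -0.696 0.544
outer loop
vertex -1.561 -3.199 1.496
vertex -2.387 -2.171 2.098
vertex -2.215 -3.31 0.789
endloop
endfacet
facet normal 0.570 -0.709 -0.416
outer loop
vertex -1.553 -2.329 0.022
vertex -1.561 -3.199 1.496
vertex -2.215 -3.31 0.789
endloop
endfacet
facet normal -0.470 -0.696 0.544
outer loop
vertex -2.215 -3.31 0.789
vertex -2.387 -2.171 2.098
vertex -3.041 -2.282 1.391
endloop
endfacet
facet normal -0.675 -0.115 -0.729
outer loop
vertex -3.041 -2.282 1.391
vertex -1.553 -2.329 0.022
vertex -2.215 -3.31 0.789
endloop
endfacet
facet normal 0.675 0.115 0.729
outer loop
vertex -1.561 -3.199 1.496
vertex -1.725 -1.19 1.331
vertex -2.387 -2.171 2.098
endloop
endfacet
facet normal 0.570 -0.709 -0.416
outer loop
vertex -0.899 -2.218 0.729
vertex -1.561 -3.199 1.496
vertex -1.553 -2.329 0.022
endloop
endfacet
facet normal 0.675 0.115 0.729
outer loop
vertex -0.899 -2.218 0.729
vertex -1.725 -1.19 1.331
vertex -1.561 -3.199 1.496
endloop
endfacet
facet normal -0.570 0.709 0.416
outer loop
vertex -2.387 -2.171 2.098
vertex -1.725 -1.19 1.331
vertex -3.041 -2.282 1.391
endloop
endfacet
facet normal -0.675 -0.115 -0.729
outer loop
vertex -2.379 -1.301 0.624
vertex -1.553 -2.329 0.022
vertex -3.041 -2.282 1.391
endloop
endfacet
facet normal -0.570 0.709 0.416
outer loop
vertex -3.041 -2.282 1.391
vertex -1.725 -1.19 1.331
vertex -2.379 -1.301 0.624
endloop
endfacet
facet normal 0.470 0.696 -0.544
outer loop
vertex -2.379 -1.301 0.624
vertex -0.899 -2.218 0.729
vertex -1.553 -2.329 0.022
endloop
endfacet
facet normal 0.470 0.696 -0.544
outer loop
vertex -1.725 -1.19 1.331
vertex -0.899 -2.218 0.729
vertex -2.379 -1.301 0.624
endloop
endfacet

endsolid


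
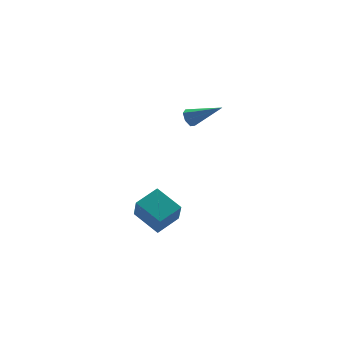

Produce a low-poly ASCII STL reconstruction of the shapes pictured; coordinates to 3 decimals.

solid 
facet normal -0.654 0.554 -0.516
outer loop
vertex 0.639 -0.455 2.505
vertex 0.303 -0.922 2.429
vertex 0.292 -0.534 2.86
endloop
endfacet
facet normal 0.467 0.649 0.601
outer loop
vertex 0.639 -0.455 2.505
vertex 0.292 -0.534 2.86
vertex 1.597 -2.018 3.451
endloop
endfacet
facet normal -0.654 0.554 -0.516
outer loop
vertex 0.292 -0.534 2.86
vertex 0.303 -0.922 2.429
vertex -0.047 -0.905 2.891
endloop
endfacet
facet normal -0.168 0.234 0.958
outer loop
vertex 0.292 -0.534 2.86
vertex -0.047 -0.905 2.891
vertex 1.597 -2.018 3.451
endloop
endfacet
facet normal -0.653 0.555 -0.515
outer loop
vertex -0.047 -0.905 2.891
vertex 0.303 -0.922 2.429
vertex -0.122 -1.288 2.574
endloop
endfacet
facet normal -0.551 -0.465 0.693
outer loop
vertex -0.047 -0.905 2.891
vertex -0.122 -1.288 2.574
vertex 1.597 -2.018 3.451
endloop
endfacet
facet normal -0.653 0.553 -0.517
outer loop
vertex -0.122 -1.288 2.574
vertex 0.303 -0.922 2.429
vertex 0.124 -1.396 2.148
endloop
endfacet
facet normal -0.393 -0.919 0.006
outer loop
vertex -0.122 -1.288 2.574
vertex 0.124 -1.396 2.148
vertex 1.597 -2.018 3.451
endloop
endfacet
facet normal -0.655 0.553 -0.515
outer loop
vertex 0.124 -1.396 2.148
vertex 0.303 -0.922 2.429
vertex 0.504 -1.146 1.933
endloop
endfacet
facet normal 0.186 -0.788 -0.587
outer loop
vertex 0.124 -1.396 2.148
vertex 0.504 -1.146 1.933
vertex 1.597 -2.018 3.451
endloop
endfacet
facet normal -0.653 0.555 -0.515
outer loop
vertex 0.504 -1.146 1.933
vertex 0.303 -0.922 2.429
vertex 0.734 -0.728 2.092
endloop
endfacet
facet normal 0.751 -0.170 -0.638
outer loop
vertex 0.504 -1.146 1.933
vertex 0.734 -0.728 2.092
vertex 1.597 -2.018 3.451
endloop
endfacet
facet normal -0.653 0.554 -0.516
outer loop
vertex 0.734 -0.728 2.092
vertex 0.303 -0.922 2.429
vertex 0.639 -0.455 2.505
endloop
endfacet
facet normal 0.876 0.470 -0.110
outer loop
vertex 0.734 -0.728 2.092
vertex 0.639 -0.455 2.505
vertex 1.597 -2.018 3.451
endloop
endfacet
facet normal -0.928 -0.249 -0.279
outer loop
vertex -2.168 -2.516 -3.693
vertex -2.779 -1.002 -3.009
vertex -1.942 -1.793 -5.091
endloop
endfacet
facet normal 0.345 -0.855 -0.387
outer loop
vertex -0.541 -1.418 -4.671
vertex -2.168 -2.516 -3.693
vertex -1.942 -1.793 -5.091
endloop
endfacet
facet normal -0.928 -0.249 -0.278
outer loop
vertex -1.942 -1.793 -5.091
vertex -2.779 -1.002 -3.009
vertex -2.553 -0.28 -4.407
endloop
endfacet
facet normal 0.142 0.455 -0.879
outer loop
vertex -2.553 -0.28 -4.407
vertex -0.541 -1.418 -4.671
vertex -1.942 -1.793 -5.091
endloop
endfacet
facet normal -0.142 -0.455 0.879
outer loop
vertex -2.168 -2.516 -3.693
vertex -1.378 -0.627 -2.589
vertex -2.779 -1.002 -3.009
endloop
endfacet
facet normal 0.345 -0.855 -0.386
outer loop
vertex -0.767 -2.14 -3.273
vertex -2.168 -2.516 -3.693
vertex -0.541 -1.418 -4.671
endloop
endfacet
facet normal -0.142 -0.455 0.879
outer loop
vertex -0.767 -2.14 -3.273
vertex -1.378 -0.627 -2.589
vertex -2.168 -2.516 -3.693
endloop
endfacet
facet normal -0.345 0.856 0.386
outer loop
vertex -2.779 -1.002 -3.009
vertex -1.378 -0.627 -2.589
vertex -2.553 -0.28 -4.407
endloop
endfacet
facet normal 0.142 0.454 -0.879
outer loop
vertex -1.152 0.096 -3.987
vertex -0.541 -1.418 -4.671
vertex -2.553 -0.28 -4.407
endloop
endfacet
facet normal -0.345 0.855 0.386
outer loop
vertex -2.553 -0.28 -4.407
vertex -1.378 -0.627 -2.589
vertex -1.152 0.096 -3.987
endloop
endfacet
facet normal 0.928 0.249 0.278
outer loop
vertex -1.152 0.096 -3.987
vertex -0.767 -2.14 -3.273
vertex -0.541 -1.418 -4.671
endloop
endfacet
facet normal 0.928 0.249 0.279
outer loop
vertex -1.378 -0.627 -2.589
vertex -0.767 -2.14 -3.273
vertex -1.152 0.096 -3.987
endloop
endfacet

endsolid


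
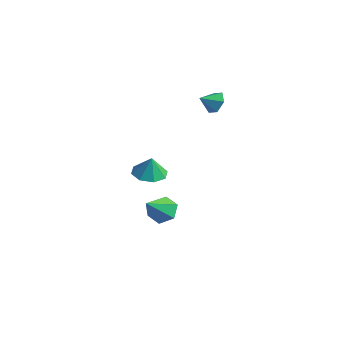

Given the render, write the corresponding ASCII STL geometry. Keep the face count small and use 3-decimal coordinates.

solid 
facet normal -0.202 0.014 -0.979
outer loop
vertex 2.482 -1.868 0.106
vertex 1.597 -2.252 0.283
vertex 1.959 -1.343 0.221
endloop
endfacet
facet normal 0.672 0.565 0.478
outer loop
vertex 2.482 -1.868 0.106
vertex 1.959 -1.343 0.221
vertex 1.843 -2.268 1.477
endloop
endfacet
facet normal -0.201 0.013 -0.979
outer loop
vertex 1.959 -1.343 0.221
vertex 1.597 -2.252 0.283
vertex 1.224 -1.35 0.372
endloop
endfacet
facet normal 0.115 0.795 0.596
outer loop
vertex 1.959 -1.343 0.221
vertex 1.224 -1.35 0.372
vertex 1.843 -2.268 1.477
endloop
endfacet
facet normal -0.202 0.013 -0.979
outer loop
vertex 1.224 -1.35 0.372
vertex 1.597 -2.252 0.283
vertex 0.708 -1.885 0.471
endloop
endfacet
facet normal -0.439 0.555 0.707
outer loop
vertex 1.224 -1.35 0.372
vertex 0.708 -1.885 0.471
vertex 1.843 -2.268 1.477
endloop
endfacet
facet normal -0.201 0.014 -0.979
outer loop
vertex 0.708 -1.885 0.471
vertex 1.597 -2.252 0.283
vertex 0.713 -2.635 0.459
endloop
endfacet
facet normal -0.666 -0.016 0.746
outer loop
vertex 0.708 -1.885 0.471
vertex 0.713 -2.635 0.459
vertex 1.843 -2.268 1.477
endloop
endfacet
facet normal -0.201 0.014 -0.979
outer loop
vertex 0.713 -2.635 0.459
vertex 1.597 -2.252 0.283
vertex 1.236 -3.16 0.344
endloop
endfacet
facet normal -0.432 -0.581 0.689
outer loop
vertex 0.713 -2.635 0.459
vertex 1.236 -3.16 0.344
vertex 1.843 -2.268 1.477
endloop
endfacet
facet normal -0.202 0.014 -0.979
outer loop
vertex 1.236 -3.16 0.344
vertex 1.597 -2.252 0.283
vertex 1.97 -3.153 0.193
endloop
endfacet
facet normal 0.125 -0.811 0.571
outer loop
vertex 1.236 -3.16 0.344
vertex 1.97 -3.153 0.193
vertex 1.843 -2.268 1.477
endloop
endfacet
facet normal -0.201 0.015 -0.979
outer loop
vertex 1.97 -3.153 0.193
vertex 1.597 -2.252 0.283
vertex 2.486 -2.618 0.095
endloop
endfacet
facet normal 0.679 -0.571 0.461
outer loop
vertex 1.97 -3.153 0.193
vertex 2.486 -2.618 0.095
vertex 1.843 -2.268 1.477
endloop
endfacet
facet normal -0.202 0.013 -0.979
outer loop
vertex 2.486 -2.618 0.095
vertex 1.597 -2.252 0.283
vertex 2.482 -1.868 0.106
endloop
endfacet
facet normal 0.907 -0.001 0.422
outer loop
vertex 2.486 -2.618 0.095
vertex 2.482 -1.868 0.106
vertex 1.843 -2.268 1.477
endloop
endfacet
facet normal 0.228 0.845 -0.485
outer loop
vertex 0.768 2.887 2.864
vertex 0.153 3.256 3.218
vertex 0.874 3.26 3.564
endloop
endfacet
facet normal 0.689 -0.678 0.257
outer loop
vertex 0.768 2.887 2.864
vertex 0.874 3.26 3.564
vertex -0.093 2.344 3.742
endloop
endfacet
facet normal 0.228 0.845 -0.485
outer loop
vertex 0.874 3.26 3.564
vertex 0.153 3.256 3.218
vertex 0.259 3.629 3.918
endloop
endfacet
facet normal 0.380 -0.227 0.897
outer loop
vertex 0.874 3.26 3.564
vertex 0.259 3.629 3.918
vertex -0.093 2.344 3.742
endloop
endfacet
facet normal 0.227 0.845 -0.485
outer loop
vertex 0.259 3.629 3.918
vertex 0.153 3.256 3.218
vertex -0.462 3.625 3.573
endloop
endfacet
facet normal -0.432 -0.005 0.902
outer loop
vertex 0.259 3.629 3.918
vertex -0.462 3.625 3.573
vertex -0.093 2.344 3.742
endloop
endfacet
facet normal 0.227 0.845 -0.485
outer loop
vertex -0.462 3.625 3.573
vertex 0.153 3.256 3.218
vertex -0.569 3.252 2.873
endloop
endfacet
facet normal -0.935 -0.234 0.268
outer loop
vertex -0.462 3.625 3.573
vertex -0.569 3.252 2.873
vertex -0.093 2.344 3.742
endloop
endfacet
facet normal 0.227 0.845 -0.484
outer loop
vertex -0.569 3.252 2.873
vertex 0.153 3.256 3.218
vertex 0.046 2.884 2.519
endloop
endfacet
facet normal -0.625 -0.685 -0.374
outer loop
vertex -0.569 3.252 2.873
vertex 0.046 2.884 2.519
vertex -0.093 2.344 3.742
endloop
endfacet
facet normal 0.228 0.845 -0.484
outer loop
vertex 0.046 2.884 2.519
vertex 0.153 3.256 3.218
vertex 0.768 2.887 2.864
endloop
endfacet
facet normal 0.185 -0.907 -0.379
outer loop
vertex 0.046 2.884 2.519
vertex 0.768 2.887 2.864
vertex -0.093 2.344 3.742
endloop
endfacet
facet normal -0.237 0.729 -0.642
outer loop
vertex 0.216 0.639 -3.879
vertex -0.339 0.036 -4.359
vertex -0.7 0.548 -3.645
endloop
endfacet
facet normal 0.198 0.353 0.914
outer loop
vertex 0.216 0.639 -3.879
vertex -0.7 0.548 -3.645
vertex 0.139 -1.436 -3.061
endloop
endfacet
facet normal -0.237 0.729 -0.642
outer loop
vertex -0.7 0.548 -3.645
vertex -0.339 0.036 -4.359
vertex -1.255 -0.055 -4.125
endloop
endfacet
facet normal -0.630 -0.038 0.776
outer loop
vertex -0.7 0.548 -3.645
vertex -1.255 -0.055 -4.125
vertex 0.139 -1.436 -3.061
endloop
endfacet
facet normal -0.237 0.729 -0.642
outer loop
vertex -1.255 -0.055 -4.125
vertex -0.339 0.036 -4.359
vertex -0.894 -0.567 -4.839
endloop
endfacet
facet normal -0.739 -0.666 0.104
outer loop
vertex -1.255 -0.055 -4.125
vertex -0.894 -0.567 -4.839
vertex 0.139 -1.436 -3.061
endloop
endfacet
facet normal -0.237 0.729 -0.642
outer loop
vertex -0.894 -0.567 -4.839
vertex -0.339 0.036 -4.359
vertex 0.022 -0.476 -5.073
endloop
endfacet
facet normal -0.020 -0.903 -0.430
outer loop
vertex -0.894 -0.567 -4.839
vertex 0.022 -0.476 -5.073
vertex 0.139 -1.436 -3.061
endloop
endfacet
facet normal -0.237 0.729 -0.642
outer loop
vertex 0.022 -0.476 -5.073
vertex -0.339 0.036 -4.359
vertex 0.577 0.128 -4.593
endloop
endfacet
facet normal 0.808 -0.512 -0.291
outer loop
vertex 0.022 -0.476 -5.073
vertex 0.577 0.128 -4.593
vertex 0.139 -1.436 -3.061
endloop
endfacet
facet normal -0.237 0.729 -0.642
outer loop
vertex 0.577 0.128 -4.593
vertex -0.339 0.036 -4.359
vertex 0.216 0.639 -3.879
endloop
endfacet
facet normal 0.917 0.116 0.381
outer loop
vertex 0.577 0.128 -4.593
vertex 0.216 0.639 -3.879
vertex 0.139 -1.436 -3.061
endloop
endfacet

endsolid


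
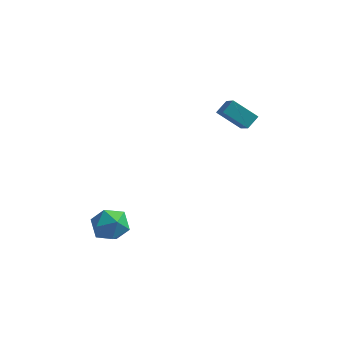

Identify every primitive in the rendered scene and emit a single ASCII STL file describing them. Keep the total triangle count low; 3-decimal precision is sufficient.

solid 
facet normal -0.824 0.094 0.559
outer loop
vertex 2.265 2.713 3.125
vertex 1.692 3.872 2.085
vertex 1.874 2.096 2.653
endloop
endfacet
facet normal 0.345 -0.698 0.627
outer loop
vertex 3.168 1.948 1.775
vertex 2.265 2.713 3.125
vertex 1.874 2.096 2.653
endloop
endfacet
facet normal -0.824 0.094 0.558
outer loop
vertex 1.874 2.096 2.653
vertex 1.692 3.872 2.085
vertex 1.301 3.255 1.612
endloop
endfacet
facet normal -0.449 -0.710 -0.543
outer loop
vertex 1.301 3.255 1.612
vertex 3.168 1.948 1.775
vertex 1.874 2.096 2.653
endloop
endfacet
facet normal 0.449 0.709 0.543
outer loop
vertex 2.265 2.713 3.125
vertex 2.986 3.724 1.207
vertex 1.692 3.872 2.085
endloop
endfacet
facet normal 0.345 -0.699 0.627
outer loop
vertex 3.559 2.565 2.248
vertex 2.265 2.713 3.125
vertex 3.168 1.948 1.775
endloop
endfacet
facet normal 0.449 0.710 0.543
outer loop
vertex 3.559 2.565 2.248
vertex 2.986 3.724 1.207
vertex 2.265 2.713 3.125
endloop
endfacet
facet normal -0.345 0.699 -0.626
outer loop
vertex 1.692 3.872 2.085
vertex 2.986 3.724 1.207
vertex 1.301 3.255 1.612
endloop
endfacet
facet normal -0.449 -0.709 -0.543
outer loop
vertex 2.595 3.107 0.735
vertex 3.168 1.948 1.775
vertex 1.301 3.255 1.612
endloop
endfacet
facet normal -0.345 0.698 -0.627
outer loop
vertex 1.301 3.255 1.612
vertex 2.986 3.724 1.207
vertex 2.595 3.107 0.735
endloop
endfacet
facet normal 0.824 -0.094 -0.559
outer loop
vertex 2.595 3.107 0.735
vertex 3.559 2.565 2.248
vertex 3.168 1.948 1.775
endloop
endfacet
facet normal 0.824 -0.095 -0.559
outer loop
vertex 2.986 3.724 1.207
vertex 3.559 2.565 2.248
vertex 2.595 3.107 0.735
endloop
endfacet
facet normal -0.768 0.619 -0.162
outer loop
vertex -2.964 -2.929 -2.955
vertex -3.46 -3.325 -2.116
vertex -2.818 -2.5 -2.006
endloop
endfacet
facet normal -0.156 0.909 -0.387
outer loop
vertex -2.964 -2.929 -2.955
vertex -2.818 -2.5 -2.006
vertex -2.0 -2.635 -2.653
endloop
endfacet
facet normal 0.130 0.470 -0.873
outer loop
vertex -2.964 -2.929 -2.955
vertex -2.0 -2.635 -2.653
vertex -2.137 -3.544 -3.163
endloop
endfacet
facet normal -0.305 -0.090 -0.948
outer loop
vertex -2.964 -2.929 -2.955
vertex -2.137 -3.544 -3.163
vertex -3.039 -3.97 -2.832
endloop
endfacet
facet normal -0.861 0.002 -0.508
outer loop
vertex -2.964 -2.929 -2.955
vertex -3.039 -3.97 -2.832
vertex -3.46 -3.325 -2.116
endloop
endfacet
facet normal 0.290 0.942 0.170
outer loop
vertex -2.0 -2.635 -2.653
vertex -2.818 -2.5 -2.006
vertex -1.901 -2.85 -1.628
endloop
endfacet
facet normal -0.700 0.474 0.534
outer loop
vertex -2.818 -2.5 -2.006
vertex -3.46 -3.325 -2.116
vertex -2.803 -3.276 -1.297
endloop
endfacet
facet normal -0.851 -0.525 -0.028
outer loop
vertex -3.46 -3.325 -2.116
vertex -3.039 -3.97 -2.832
vertex -2.94 -4.185 -1.807
endloop
endfacet
facet normal 0.047 -0.673 -0.738
outer loop
vertex -3.039 -3.97 -2.832
vertex -2.137 -3.544 -3.163
vertex -2.122 -4.32 -2.454
endloop
endfacet
facet normal 0.752 0.233 -0.617
outer loop
vertex -2.137 -3.544 -3.163
vertex -2.0 -2.635 -2.653
vertex -1.48 -3.495 -2.344
endloop
endfacet
facet normal 0.305 0.090 0.948
outer loop
vertex -1.976 -3.891 -1.505
vertex -1.901 -2.85 -1.628
vertex -2.803 -3.276 -1.297
endloop
endfacet
facet normal -0.130 -0.470 0.873
outer loop
vertex -1.976 -3.891 -1.505
vertex -2.803 -3.276 -1.297
vertex -2.94 -4.185 -1.807
endloop
endfacet
facet normal 0.156 -0.909 0.387
outer loop
vertex -1.976 -3.891 -1.505
vertex -2.94 -4.185 -1.807
vertex -2.122 -4.32 -2.454
endloop
endfacet
facet normal 0.768 -0.619 0.162
outer loop
vertex -1.976 -3.891 -1.505
vertex -2.122 -4.32 -2.454
vertex -1.48 -3.495 -2.344
endloop
endfacet
facet normal 0.861 -0.002 0.508
outer loop
vertex -1.976 -3.891 -1.505
vertex -1.48 -3.495 -2.344
vertex -1.901 -2.85 -1.628
endloop
endfacet
facet normal -0.047 0.673 0.738
outer loop
vertex -2.803 -3.276 -1.297
vertex -1.901 -2.85 -1.628
vertex -2.818 -2.5 -2.006
endloop
endfacet
facet normal -0.752 -0.233 0.617
outer loop
vertex -2.94 -4.185 -1.807
vertex -2.803 -3.276 -1.297
vertex -3.46 -3.325 -2.116
endloop
endfacet
facet normal -0.290 -0.942 -0.170
outer loop
vertex -2.122 -4.32 -2.454
vertex -2.94 -4.185 -1.807
vertex -3.039 -3.97 -2.832
endloop
endfacet
facet normal 0.700 -0.474 -0.534
outer loop
vertex -1.48 -3.495 -2.344
vertex -2.122 -4.32 -2.454
vertex -2.137 -3.544 -3.163
endloop
endfacet
facet normal 0.851 0.525 0.028
outer loop
vertex -1.901 -2.85 -1.628
vertex -1.48 -3.495 -2.344
vertex -2.0 -2.635 -2.653
endloop
endfacet

endsolid


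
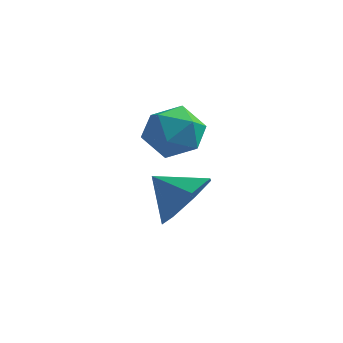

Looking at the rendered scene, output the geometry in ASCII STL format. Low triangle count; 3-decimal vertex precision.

solid 
facet normal 0.850 -0.086 -0.520
outer loop
vertex 0.363 3.861 -1.625
vertex -0.173 3.637 -2.463
vertex 0.126 4.552 -2.126
endloop
endfacet
facet normal -0.140 0.549 0.824
outer loop
vertex 0.363 3.861 -1.625
vertex 0.126 4.552 -2.126
vertex -1.227 3.743 -1.817
endloop
endfacet
facet normal 0.849 -0.085 -0.521
outer loop
vertex 0.126 4.552 -2.126
vertex -0.173 3.637 -2.463
vertex -0.337 4.553 -2.88
endloop
endfacet
facet normal -0.446 0.852 0.275
outer loop
vertex 0.126 4.552 -2.126
vertex -0.337 4.553 -2.88
vertex -1.227 3.743 -1.817
endloop
endfacet
facet normal 0.850 -0.085 -0.521
outer loop
vertex -0.337 4.553 -2.88
vertex -0.173 3.637 -2.463
vertex -0.676 3.865 -3.321
endloop
endfacet
facet normal -0.797 0.551 -0.247
outer loop
vertex -0.337 4.553 -2.88
vertex -0.676 3.865 -3.321
vertex -1.227 3.743 -1.817
endloop
endfacet
facet normal 0.849 -0.086 -0.521
outer loop
vertex -0.676 3.865 -3.321
vertex -0.173 3.637 -2.463
vertex -0.637 3.005 -3.115
endloop
endfacet
facet normal -0.928 -0.126 -0.350
outer loop
vertex -0.676 3.865 -3.321
vertex -0.637 3.005 -3.115
vertex -1.227 3.743 -1.817
endloop
endfacet
facet normal 0.849 -0.086 -0.521
outer loop
vertex -0.637 3.005 -3.115
vertex -0.173 3.637 -2.463
vertex -0.249 2.621 -2.419
endloop
endfacet
facet normal -0.741 -0.670 0.044
outer loop
vertex -0.637 3.005 -3.115
vertex -0.249 2.621 -2.419
vertex -1.227 3.743 -1.817
endloop
endfacet
facet normal 0.849 -0.086 -0.521
outer loop
vertex -0.249 2.621 -2.419
vertex -0.173 3.637 -2.463
vertex 0.196 3.002 -1.756
endloop
endfacet
facet normal -0.377 -0.671 0.639
outer loop
vertex -0.249 2.621 -2.419
vertex 0.196 3.002 -1.756
vertex -1.227 3.743 -1.817
endloop
endfacet
facet normal 0.850 -0.086 -0.520
outer loop
vertex 0.196 3.002 -1.756
vertex -0.173 3.637 -2.463
vertex 0.363 3.861 -1.625
endloop
endfacet
facet normal -0.109 -0.129 0.986
outer loop
vertex 0.196 3.002 -1.756
vertex 0.363 3.861 -1.625
vertex -1.227 3.743 -1.817
endloop
endfacet
facet normal 0.384 0.846 -0.369
outer loop
vertex -0.119 3.608 -0.467
vertex -0.565 4.089 0.172
vertex 0.28 3.779 0.339
endloop
endfacet
facet normal 0.829 0.298 -0.474
outer loop
vertex -0.119 3.608 -0.467
vertex 0.28 3.779 0.339
vertex 0.358 2.952 -0.045
endloop
endfacet
facet normal 0.483 -0.198 -0.853
outer loop
vertex -0.119 3.608 -0.467
vertex 0.358 2.952 -0.045
vertex -0.438 2.751 -0.449
endloop
endfacet
facet normal -0.177 0.045 -0.983
outer loop
vertex -0.119 3.608 -0.467
vertex -0.438 2.751 -0.449
vertex -1.008 3.454 -0.314
endloop
endfacet
facet normal -0.237 0.689 -0.684
outer loop
vertex -0.119 3.608 -0.467
vertex -1.008 3.454 -0.314
vertex -0.565 4.089 0.172
endloop
endfacet
facet normal 0.986 0.017 0.163
outer loop
vertex 0.358 2.952 -0.045
vertex 0.28 3.779 0.339
vertex 0.208 3.026 0.854
endloop
endfacet
facet normal 0.266 0.905 0.333
outer loop
vertex 0.28 3.779 0.339
vertex -0.565 4.089 0.172
vertex -0.362 3.729 0.989
endloop
endfacet
facet normal -0.739 0.651 -0.177
outer loop
vertex -0.565 4.089 0.172
vertex -1.008 3.454 -0.314
vertex -1.158 3.528 0.585
endloop
endfacet
facet normal -0.639 -0.391 -0.662
outer loop
vertex -1.008 3.454 -0.314
vertex -0.438 2.751 -0.449
vertex -1.08 2.701 0.201
endloop
endfacet
facet normal 0.427 -0.784 -0.451
outer loop
vertex -0.438 2.751 -0.449
vertex 0.358 2.952 -0.045
vertex -0.235 2.391 0.368
endloop
endfacet
facet normal 0.177 -0.045 0.983
outer loop
vertex -0.681 2.872 1.007
vertex 0.208 3.026 0.854
vertex -0.362 3.729 0.989
endloop
endfacet
facet normal -0.483 0.198 0.853
outer loop
vertex -0.681 2.872 1.007
vertex -0.362 3.729 0.989
vertex -1.158 3.528 0.585
endloop
endfacet
facet normal -0.829 -0.298 0.474
outer loop
vertex -0.681 2.872 1.007
vertex -1.158 3.528 0.585
vertex -1.08 2.701 0.201
endloop
endfacet
facet normal -0.384 -0.846 0.369
outer loop
vertex -0.681 2.872 1.007
vertex -1.08 2.701 0.201
vertex -0.235 2.391 0.368
endloop
endfacet
facet normal 0.237 -0.689 0.684
outer loop
vertex -0.681 2.872 1.007
vertex -0.235 2.391 0.368
vertex 0.208 3.026 0.854
endloop
endfacet
facet normal 0.639 0.391 0.662
outer loop
vertex -0.362 3.729 0.989
vertex 0.208 3.026 0.854
vertex 0.28 3.779 0.339
endloop
endfacet
facet normal -0.427 0.784 0.451
outer loop
vertex -1.158 3.528 0.585
vertex -0.362 3.729 0.989
vertex -0.565 4.089 0.172
endloop
endfacet
facet normal -0.986 -0.017 -0.163
outer loop
vertex -1.08 2.701 0.201
vertex -1.158 3.528 0.585
vertex -1.008 3.454 -0.314
endloop
endfacet
facet normal -0.266 -0.905 -0.333
outer loop
vertex -0.235 2.391 0.368
vertex -1.08 2.701 0.201
vertex -0.438 2.751 -0.449
endloop
endfacet
facet normal 0.739 -0.651 0.177
outer loop
vertex 0.208 3.026 0.854
vertex -0.235 2.391 0.368
vertex 0.358 2.952 -0.045
endloop
endfacet

endsolid


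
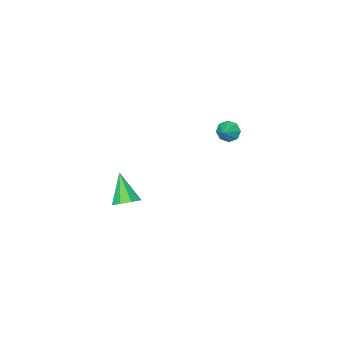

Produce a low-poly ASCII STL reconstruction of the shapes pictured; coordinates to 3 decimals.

solid 
facet normal 0.262 0.646 -0.717
outer loop
vertex 4.487 -0.319 -0.175
vertex 3.695 -0.08 -0.249
vertex 4.342 0.166 0.209
endloop
endfacet
facet normal 0.777 -0.231 0.586
outer loop
vertex 4.487 -0.319 -0.175
vertex 4.342 0.166 0.209
vertex 3.185 -1.34 1.149
endloop
endfacet
facet normal 0.262 0.646 -0.717
outer loop
vertex 4.342 0.166 0.209
vertex 3.695 -0.08 -0.249
vertex 3.819 0.507 0.325
endloop
endfacet
facet normal 0.372 0.269 0.888
outer loop
vertex 4.342 0.166 0.209
vertex 3.819 0.507 0.325
vertex 3.185 -1.34 1.149
endloop
endfacet
facet normal 0.263 0.646 -0.717
outer loop
vertex 3.819 0.507 0.325
vertex 3.695 -0.08 -0.249
vertex 3.223 0.504 0.104
endloop
endfacet
facet normal -0.308 0.474 0.825
outer loop
vertex 3.819 0.507 0.325
vertex 3.223 0.504 0.104
vertex 3.185 -1.34 1.149
endloop
endfacet
facet normal 0.262 0.645 -0.717
outer loop
vertex 3.223 0.504 0.104
vertex 3.695 -0.08 -0.249
vertex 2.904 0.159 -0.323
endloop
endfacet
facet normal -0.863 0.263 0.432
outer loop
vertex 3.223 0.504 0.104
vertex 2.904 0.159 -0.323
vertex 3.185 -1.34 1.149
endloop
endfacet
facet normal 0.262 0.646 -0.717
outer loop
vertex 2.904 0.159 -0.323
vertex 3.695 -0.08 -0.249
vertex 3.048 -0.326 -0.707
endloop
endfacet
facet normal -0.969 -0.240 -0.060
outer loop
vertex 2.904 0.159 -0.323
vertex 3.048 -0.326 -0.707
vertex 3.185 -1.34 1.149
endloop
endfacet
facet normal 0.262 0.646 -0.717
outer loop
vertex 3.048 -0.326 -0.707
vertex 3.695 -0.08 -0.249
vertex 3.572 -0.667 -0.823
endloop
endfacet
facet normal -0.563 -0.742 -0.364
outer loop
vertex 3.048 -0.326 -0.707
vertex 3.572 -0.667 -0.823
vertex 3.185 -1.34 1.149
endloop
endfacet
facet normal 0.262 0.646 -0.717
outer loop
vertex 3.572 -0.667 -0.823
vertex 3.695 -0.08 -0.249
vertex 4.167 -0.664 -0.603
endloop
endfacet
facet normal 0.116 -0.947 -0.300
outer loop
vertex 3.572 -0.667 -0.823
vertex 4.167 -0.664 -0.603
vertex 3.185 -1.34 1.149
endloop
endfacet
facet normal 0.262 0.646 -0.717
outer loop
vertex 4.167 -0.664 -0.603
vertex 3.695 -0.08 -0.249
vertex 4.487 -0.319 -0.175
endloop
endfacet
facet normal 0.671 -0.736 0.092
outer loop
vertex 4.167 -0.664 -0.603
vertex 4.487 -0.319 -0.175
vertex 3.185 -1.34 1.149
endloop
endfacet
facet normal -0.726 -0.435 -0.534
outer loop
vertex -3.716 -1.138 0.385
vertex -4.189 -0.988 0.906
vertex -3.958 -0.648 0.315
endloop
endfacet
facet normal 0.829 0.347 -0.439
outer loop
vertex -3.716 -1.138 0.385
vertex -3.958 -0.648 0.315
vertex -3.391 -0.512 1.494
endloop
endfacet
facet normal -0.726 -0.433 -0.533
outer loop
vertex -3.958 -0.648 0.315
vertex -4.189 -0.988 0.906
vertex -4.335 -0.357 0.592
endloop
endfacet
facet normal 0.431 0.849 -0.305
outer loop
vertex -3.958 -0.648 0.315
vertex -4.335 -0.357 0.592
vertex -3.391 -0.512 1.494
endloop
endfacet
facet normal -0.726 -0.434 -0.534
outer loop
vertex -4.335 -0.357 0.592
vertex -4.189 -0.988 0.906
vertex -4.627 -0.436 1.053
endloop
endfacet
facet normal 0.000 0.986 0.169
outer loop
vertex -4.335 -0.357 0.592
vertex -4.627 -0.436 1.053
vertex -3.391 -0.512 1.494
endloop
endfacet
facet normal -0.726 -0.434 -0.533
outer loop
vertex -4.627 -0.436 1.053
vertex -4.189 -0.988 0.906
vertex -4.662 -0.838 1.428
endloop
endfacet
facet normal -0.210 0.677 0.706
outer loop
vertex -4.627 -0.436 1.053
vertex -4.662 -0.838 1.428
vertex -3.391 -0.512 1.494
endloop
endfacet
facet normal -0.727 -0.432 -0.534
outer loop
vertex -4.662 -0.838 1.428
vertex -4.189 -0.988 0.906
vertex -4.421 -1.329 1.497
endloop
endfacet
facet normal -0.077 0.101 0.992
outer loop
vertex -4.662 -0.838 1.428
vertex -4.421 -1.329 1.497
vertex -3.391 -0.512 1.494
endloop
endfacet
facet normal -0.725 -0.433 -0.535
outer loop
vertex -4.421 -1.329 1.497
vertex -4.189 -0.988 0.906
vertex -4.043 -1.62 1.22
endloop
endfacet
facet normal 0.320 -0.401 0.858
outer loop
vertex -4.421 -1.329 1.497
vertex -4.043 -1.62 1.22
vertex -3.391 -0.512 1.494
endloop
endfacet
facet normal -0.725 -0.433 -0.535
outer loop
vertex -4.043 -1.62 1.22
vertex -4.189 -0.988 0.906
vertex -3.751 -1.541 0.76
endloop
endfacet
facet normal 0.751 -0.537 0.384
outer loop
vertex -4.043 -1.62 1.22
vertex -3.751 -1.541 0.76
vertex -3.391 -0.512 1.494
endloop
endfacet
facet normal -0.726 -0.434 -0.534
outer loop
vertex -3.751 -1.541 0.76
vertex -4.189 -0.988 0.906
vertex -3.716 -1.138 0.385
endloop
endfacet
facet normal 0.962 -0.227 -0.154
outer loop
vertex -3.751 -1.541 0.76
vertex -3.716 -1.138 0.385
vertex -3.391 -0.512 1.494
endloop
endfacet

endsolid


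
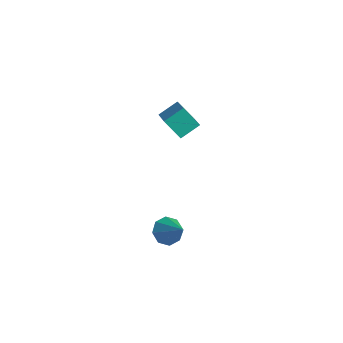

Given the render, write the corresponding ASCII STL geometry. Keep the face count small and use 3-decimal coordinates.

solid 
facet normal -0.717 0.487 -0.499
outer loop
vertex -4.159 3.823 3.094
vertex -3.925 4.65 3.565
vertex -3.458 4.065 2.322
endloop
endfacet
facet normal -0.238 -0.844 -0.481
outer loop
vertex -2.375 3.33 3.075
vertex -4.159 3.823 3.094
vertex -3.458 4.065 2.322
endloop
endfacet
facet normal -0.718 0.486 -0.498
outer loop
vertex -3.458 4.065 2.322
vertex -3.925 4.65 3.565
vertex -3.225 4.892 2.793
endloop
endfacet
facet normal 0.655 0.226 -0.721
outer loop
vertex -3.225 4.892 2.793
vertex -2.375 3.33 3.075
vertex -3.458 4.065 2.322
endloop
endfacet
facet normal -0.655 -0.226 0.721
outer loop
vertex -4.159 3.823 3.094
vertex -2.842 3.915 4.318
vertex -3.925 4.65 3.565
endloop
endfacet
facet normal -0.238 -0.844 -0.481
outer loop
vertex -3.075 3.088 3.847
vertex -4.159 3.823 3.094
vertex -2.375 3.33 3.075
endloop
endfacet
facet normal -0.655 -0.226 0.721
outer loop
vertex -3.075 3.088 3.847
vertex -2.842 3.915 4.318
vertex -4.159 3.823 3.094
endloop
endfacet
facet normal 0.238 0.844 0.481
outer loop
vertex -3.925 4.65 3.565
vertex -2.842 3.915 4.318
vertex -3.225 4.892 2.793
endloop
endfacet
facet normal 0.654 0.226 -0.722
outer loop
vertex -2.141 4.157 3.546
vertex -2.375 3.33 3.075
vertex -3.225 4.892 2.793
endloop
endfacet
facet normal 0.238 0.844 0.481
outer loop
vertex -3.225 4.892 2.793
vertex -2.842 3.915 4.318
vertex -2.141 4.157 3.546
endloop
endfacet
facet normal 0.718 -0.487 0.498
outer loop
vertex -2.141 4.157 3.546
vertex -3.075 3.088 3.847
vertex -2.375 3.33 3.075
endloop
endfacet
facet normal 0.717 -0.486 0.499
outer loop
vertex -2.842 3.915 4.318
vertex -3.075 3.088 3.847
vertex -2.141 4.157 3.546
endloop
endfacet
facet normal -0.731 0.091 -0.676
outer loop
vertex 1.684 -1.178 2.309
vertex 1.311 -0.92 2.747
vertex 1.726 -0.698 2.328
endloop
endfacet
facet normal 0.915 -0.064 -0.398
outer loop
vertex 1.684 -1.178 2.309
vertex 1.726 -0.698 2.328
vertex 2.269 -1.04 3.633
endloop
endfacet
facet normal -0.732 0.093 -0.675
outer loop
vertex 1.726 -0.698 2.328
vertex 1.311 -0.92 2.747
vertex 1.526 -0.348 2.593
endloop
endfacet
facet normal 0.791 0.585 -0.176
outer loop
vertex 1.726 -0.698 2.328
vertex 1.526 -0.348 2.593
vertex 2.269 -1.04 3.633
endloop
endfacet
facet normal -0.730 0.092 -0.677
outer loop
vertex 1.526 -0.348 2.593
vertex 1.311 -0.92 2.747
vertex 1.2 -0.333 2.947
endloop
endfacet
facet normal 0.378 0.872 0.311
outer loop
vertex 1.526 -0.348 2.593
vertex 1.2 -0.333 2.947
vertex 2.269 -1.04 3.633
endloop
endfacet
facet normal -0.732 0.092 -0.675
outer loop
vertex 1.2 -0.333 2.947
vertex 1.311 -0.92 2.747
vertex 0.939 -0.662 3.185
endloop
endfacet
facet normal -0.083 0.626 0.775
outer loop
vertex 1.2 -0.333 2.947
vertex 0.939 -0.662 3.185
vertex 2.269 -1.04 3.633
endloop
endfacet
facet normal -0.731 0.092 -0.676
outer loop
vertex 0.939 -0.662 3.185
vertex 1.311 -0.92 2.747
vertex 0.896 -1.142 3.166
endloop
endfacet
facet normal -0.321 -0.009 0.947
outer loop
vertex 0.939 -0.662 3.185
vertex 0.896 -1.142 3.166
vertex 2.269 -1.04 3.633
endloop
endfacet
facet normal -0.731 0.090 -0.676
outer loop
vertex 0.896 -1.142 3.166
vertex 1.311 -0.92 2.747
vertex 1.097 -1.492 2.902
endloop
endfacet
facet normal -0.197 -0.660 0.725
outer loop
vertex 0.896 -1.142 3.166
vertex 1.097 -1.492 2.902
vertex 2.269 -1.04 3.633
endloop
endfacet
facet normal -0.732 0.091 -0.676
outer loop
vertex 1.097 -1.492 2.902
vertex 1.311 -0.92 2.747
vertex 1.423 -1.507 2.547
endloop
endfacet
facet normal 0.216 -0.947 0.239
outer loop
vertex 1.097 -1.492 2.902
vertex 1.423 -1.507 2.547
vertex 2.269 -1.04 3.633
endloop
endfacet
facet normal -0.731 0.091 -0.676
outer loop
vertex 1.423 -1.507 2.547
vertex 1.311 -0.92 2.747
vertex 1.684 -1.178 2.309
endloop
endfacet
facet normal 0.677 -0.701 -0.226
outer loop
vertex 1.423 -1.507 2.547
vertex 1.684 -1.178 2.309
vertex 2.269 -1.04 3.633
endloop
endfacet

endsolid
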